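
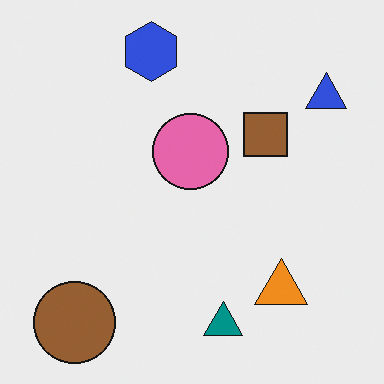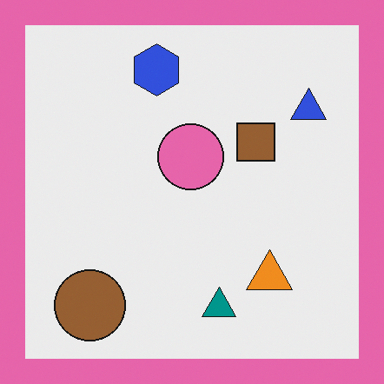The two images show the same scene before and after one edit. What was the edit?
The transformation is: framed with a pink border.

A solid pink frame runs around the edge of the second image, with the content slightly shrunk inside it.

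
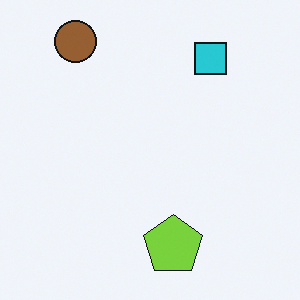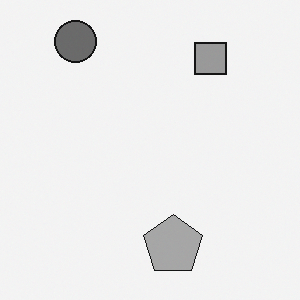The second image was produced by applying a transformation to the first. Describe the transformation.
It was converted to grayscale.

All color is removed — every shape is now a shade of grey.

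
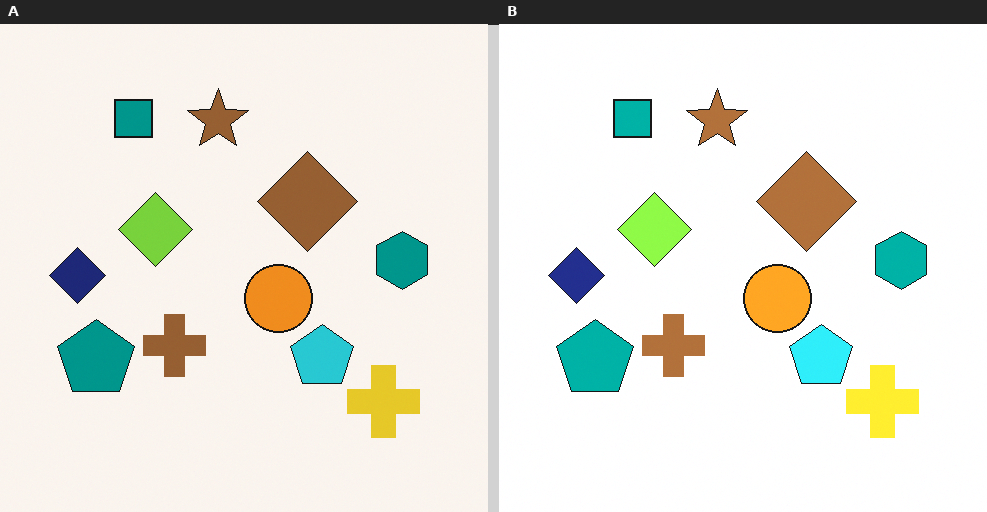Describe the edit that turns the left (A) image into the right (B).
Slightly brightened.

Every pixel — background and shapes alike — is uniformly brightened.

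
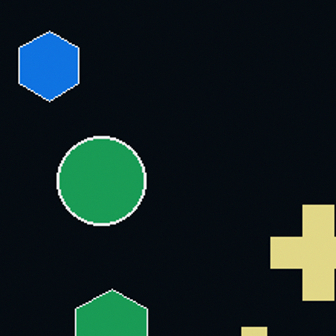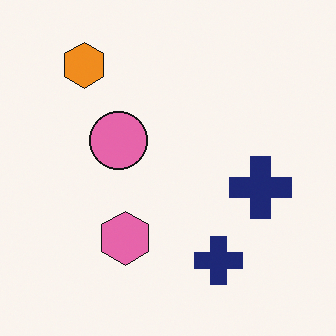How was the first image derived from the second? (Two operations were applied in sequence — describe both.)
This is the original image color-inverted (negative), then cropped slightly and scaled back up.

The light background has become dark and every shape's color is its complement — a photographic negative. The visible shapes are larger and the field of view is narrower; shapes near the original edges may be partly or wholly outside the frame — a crop-and-rescale.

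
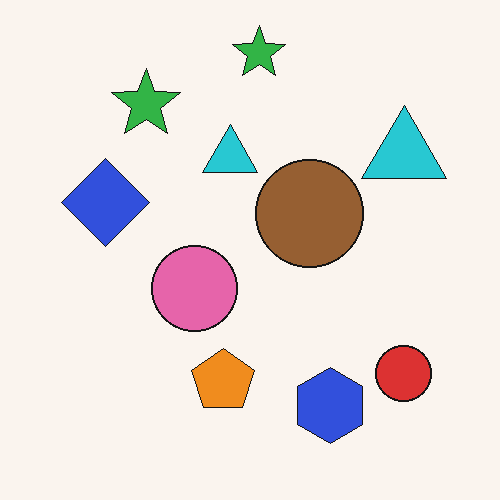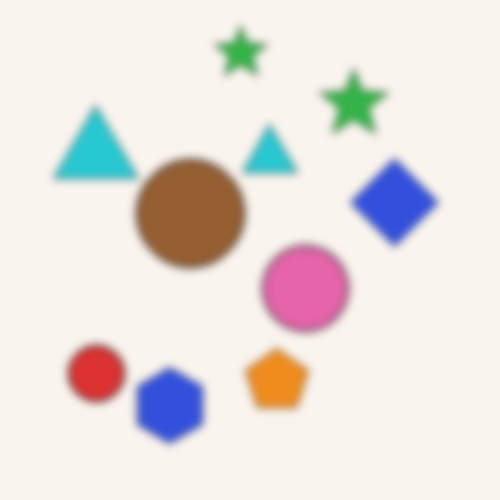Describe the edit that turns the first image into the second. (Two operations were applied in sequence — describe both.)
The second image is the first noticeably gaussian-blurred, then flipped horizontally (left ↔ right).

Shape edges and outlines are uniformly softened across the whole image. The red circle is in the bottom-right of the first image and the bottom-left of the second — shapes on opposite sides of the vertical midline have swapped in a mirror flip.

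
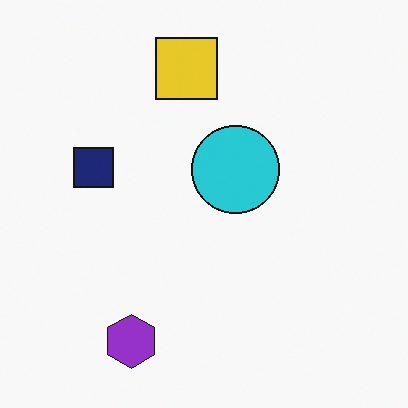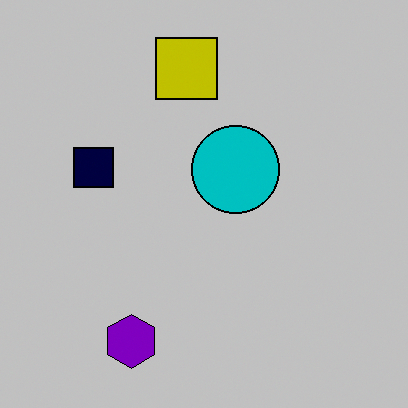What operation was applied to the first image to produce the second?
The second image is the first aggressively posterized.

Each flat color has snapped to a coarser quantized level — most visibly, the near-white background has dropped to a flat grey.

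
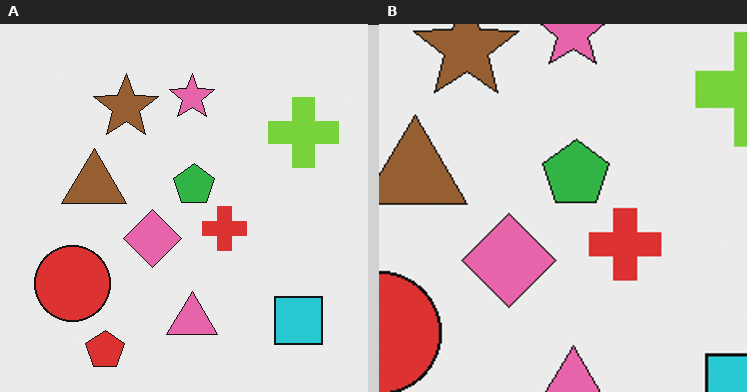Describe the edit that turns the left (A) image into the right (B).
It was cropped slightly and scaled back up.

The visible shapes are larger and the field of view is narrower; shapes near the original edges may be partly or wholly outside the frame — a crop-and-rescale.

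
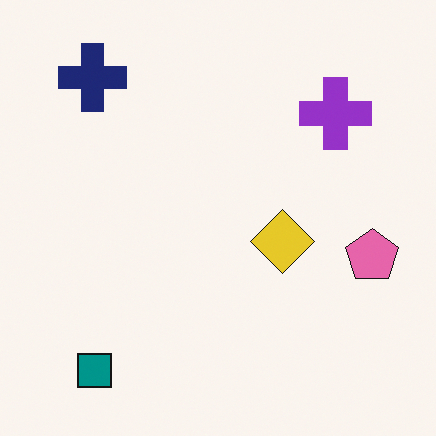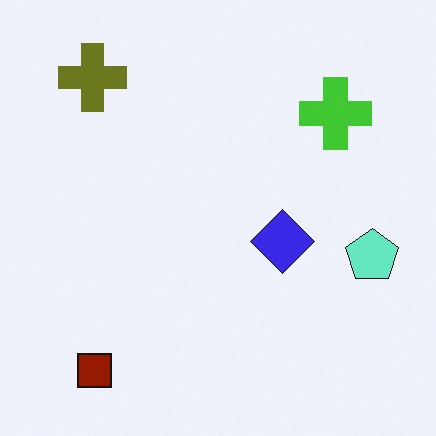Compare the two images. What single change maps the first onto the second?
The image was hue-shifted through roughly half the color wheel.

Every shape's color has rotated by the same amount around the hue wheel — a uniform hue shift.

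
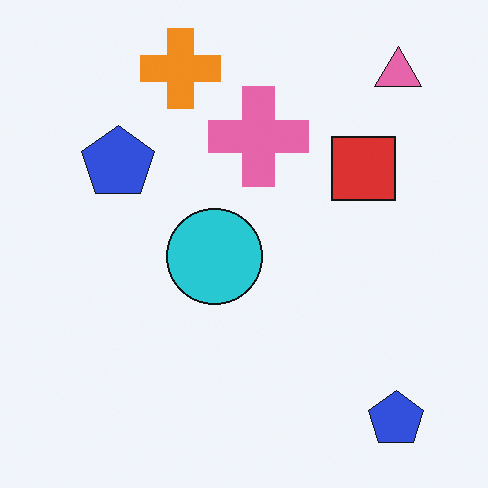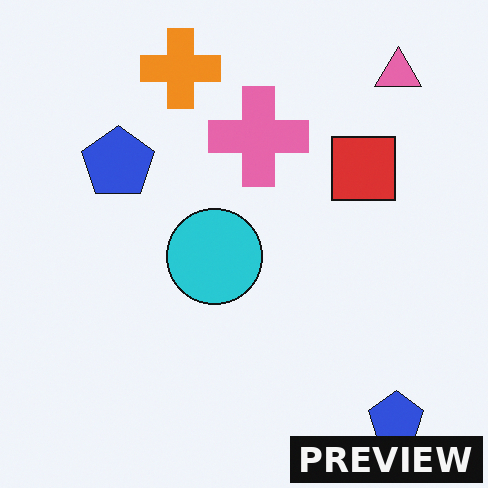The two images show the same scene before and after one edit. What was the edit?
Watermarked with the text "PREVIEW" in the lower-right corner.

A dark label reading "PREVIEW" appears in the lower-right corner.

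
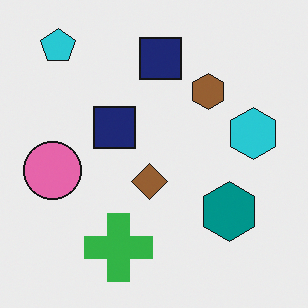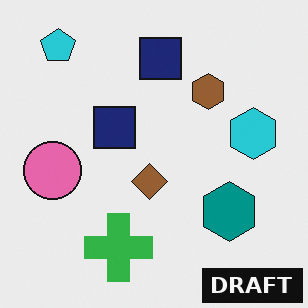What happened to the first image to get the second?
This is the original image watermarked with the text "DRAFT" in the lower-right corner.

A dark label reading "DRAFT" appears in the lower-right corner.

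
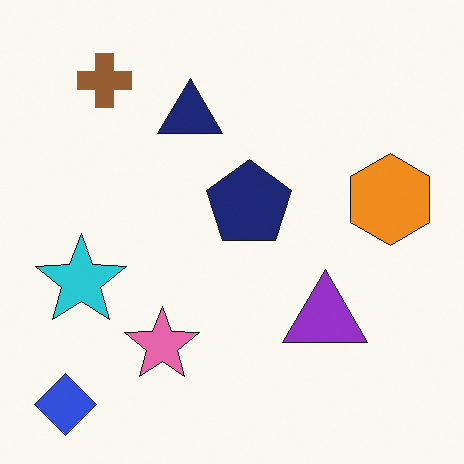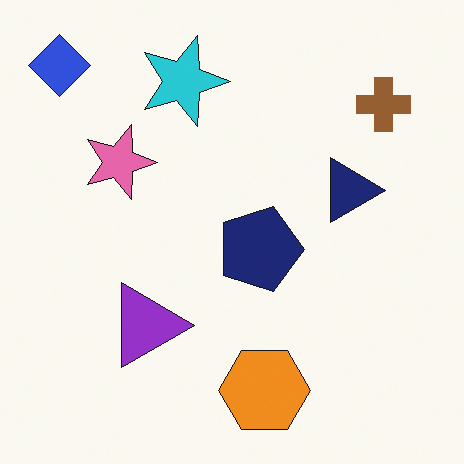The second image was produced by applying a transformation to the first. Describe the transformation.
This is the original image rotated 90° clockwise.

The blue diamond sits in the bottom-left of the first image and the top-left of the second — consistent with a whole-image 90° clockwise rotation.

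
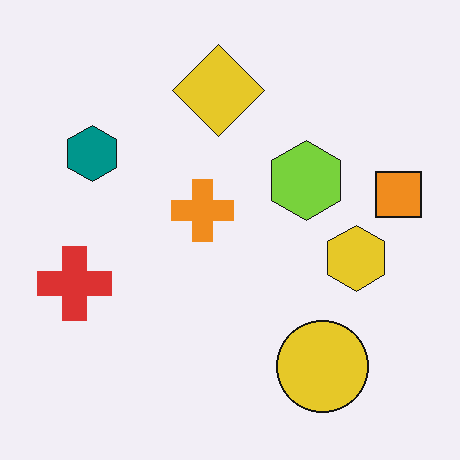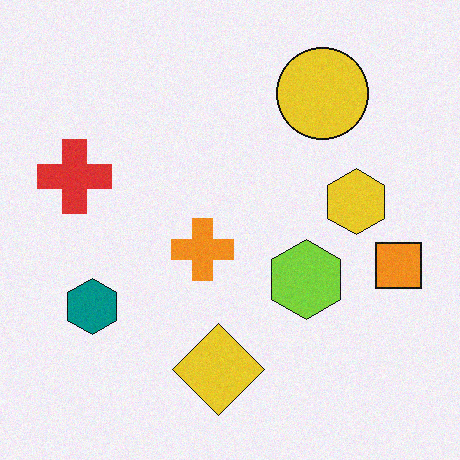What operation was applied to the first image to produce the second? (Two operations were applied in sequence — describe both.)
The second image is the first flipped vertically (top ↔ bottom), then degraded with light additive noise.

The yellow diamond is in the top of the first image and the bottom of the second — shapes on opposite sides of the horizontal midline have swapped in a mirror flip. Random speckle covers the whole image, including the flat background.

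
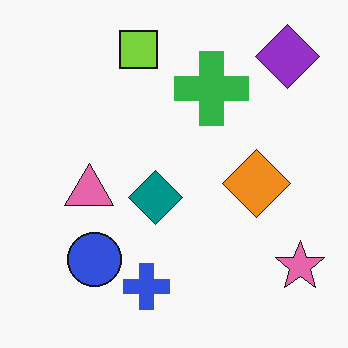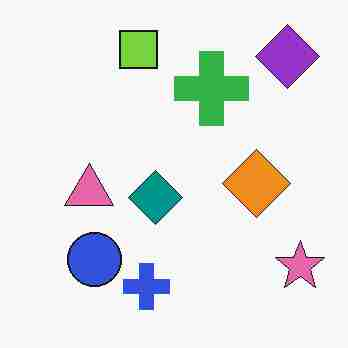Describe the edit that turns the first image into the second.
This is the original image degraded with heavy JPEG compression.

Blocky 8×8 compression artifacts appear around shape edges and the flat background shows ringing — characteristic JPEG degradation.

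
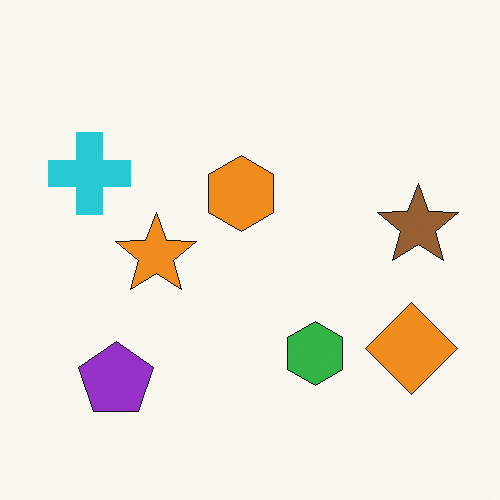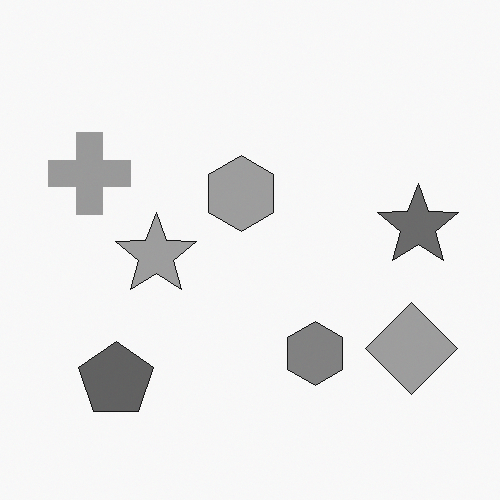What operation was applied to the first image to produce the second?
It was converted to grayscale.

All color is removed — every shape is now a shade of grey.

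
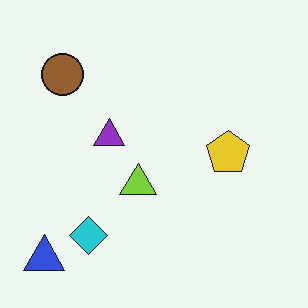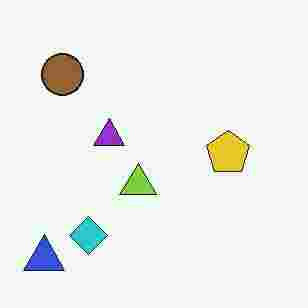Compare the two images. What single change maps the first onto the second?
Degraded with heavy JPEG compression.

Blocky 8×8 compression artifacts appear around shape edges and the flat background shows ringing — characteristic JPEG degradation.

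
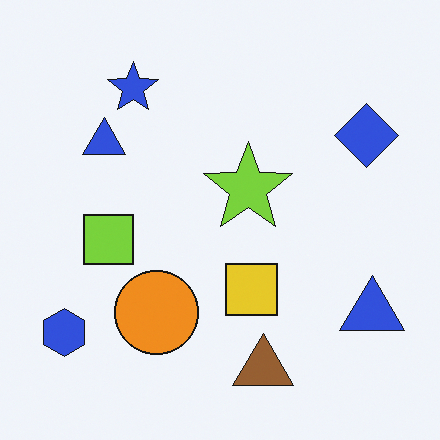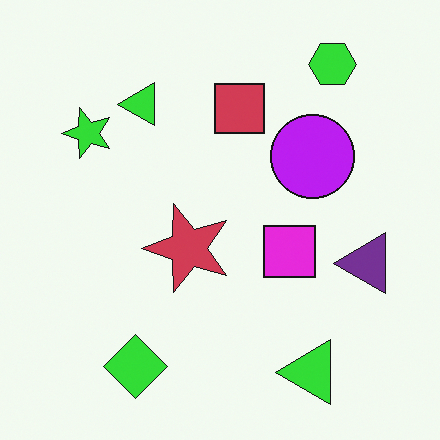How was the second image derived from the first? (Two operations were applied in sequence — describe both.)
Hue-shifted by a large amount, then transposed (reflected across the top-left ↔ bottom-right diagonal).

Every shape's color has rotated by the same amount around the hue wheel — a uniform hue shift. Shapes have swapped their row and column positions — what was in the top-right is now in the bottom-left — a diagonal reflection.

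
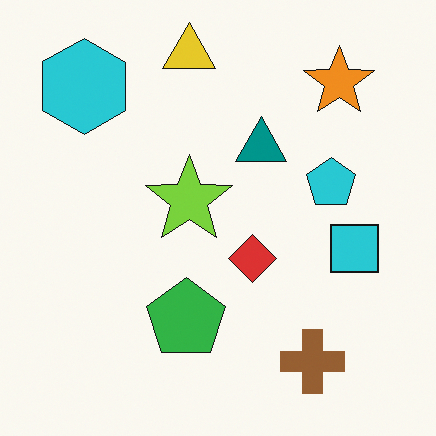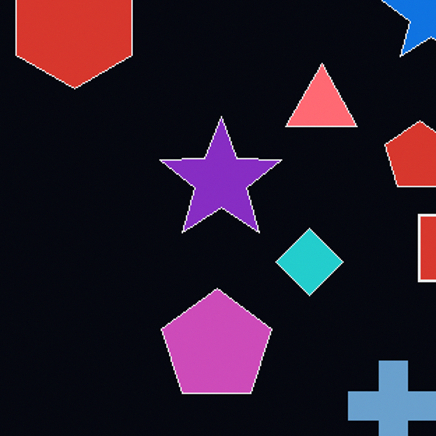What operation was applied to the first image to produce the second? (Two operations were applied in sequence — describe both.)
It was color-inverted (negative), then cropped to a modestly smaller region and rescaled.

The light background has become dark and every shape's color is its complement — a photographic negative. The visible shapes are larger and the field of view is narrower; shapes near the original edges may be partly or wholly outside the frame — a crop-and-rescale.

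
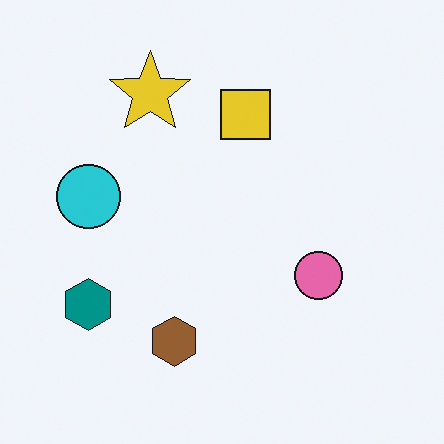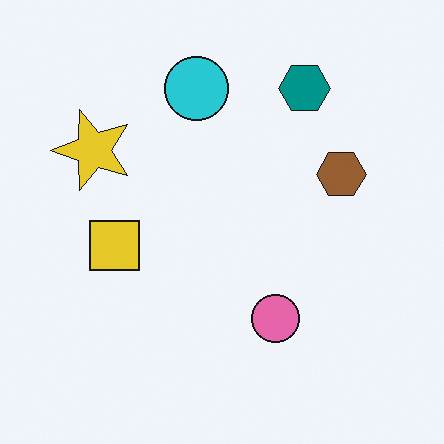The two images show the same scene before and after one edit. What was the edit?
The transformation is: transposed (reflected across the top-left ↔ bottom-right diagonal).

Shapes have swapped their row and column positions — what was in the top-right is now in the bottom-left — a diagonal reflection.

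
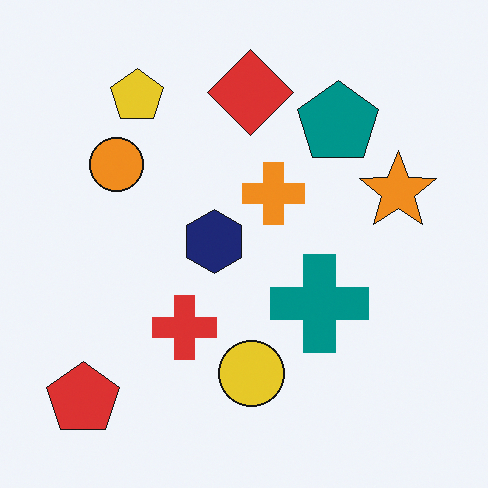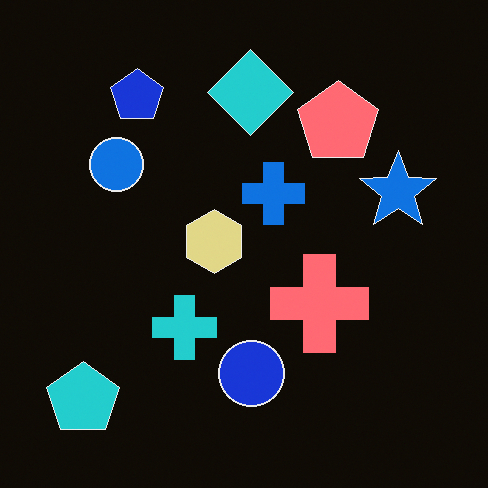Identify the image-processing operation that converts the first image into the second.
It was color-inverted (negative).

The light background has become dark and every shape's color is its complement — a photographic negative.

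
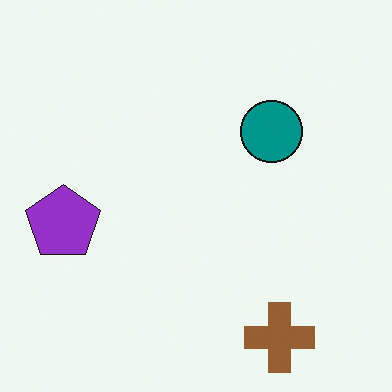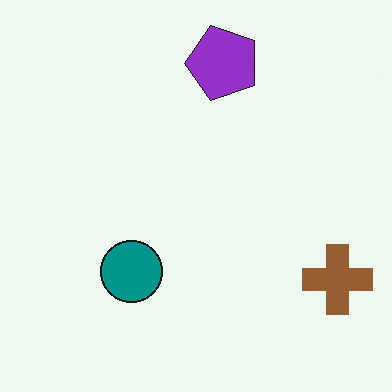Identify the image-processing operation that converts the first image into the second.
The image was transposed (reflected across the top-left ↔ bottom-right diagonal).

Shapes have swapped their row and column positions — what was in the top-right is now in the bottom-left — a diagonal reflection.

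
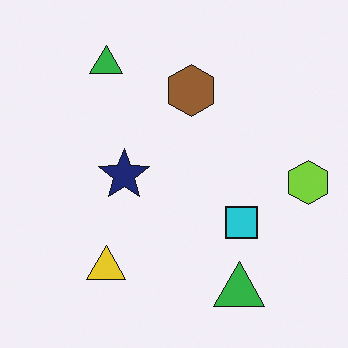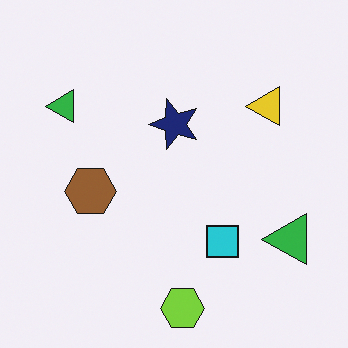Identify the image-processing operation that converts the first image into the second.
It was transposed (reflected across the top-left ↔ bottom-right diagonal).

Shapes have swapped their row and column positions — what was in the top-right is now in the bottom-left — a diagonal reflection.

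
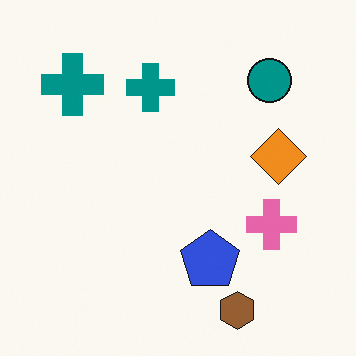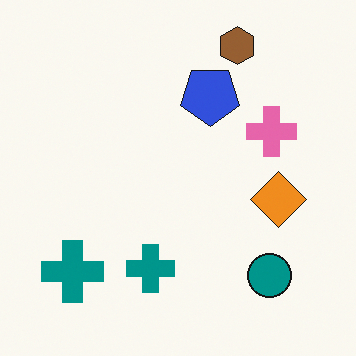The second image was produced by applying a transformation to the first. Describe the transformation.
The image was flipped vertically (top ↔ bottom).

The brown hexagon is in the bottom of the first image and the top of the second — shapes on opposite sides of the horizontal midline have swapped in a mirror flip.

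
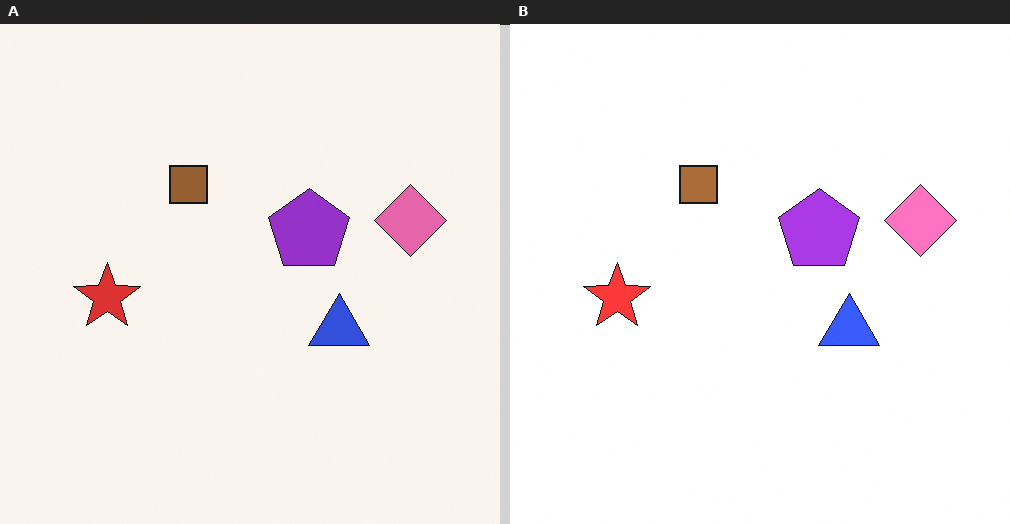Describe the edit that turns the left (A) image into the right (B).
This is the original image brightened a little.

Every pixel — background and shapes alike — is uniformly brightened.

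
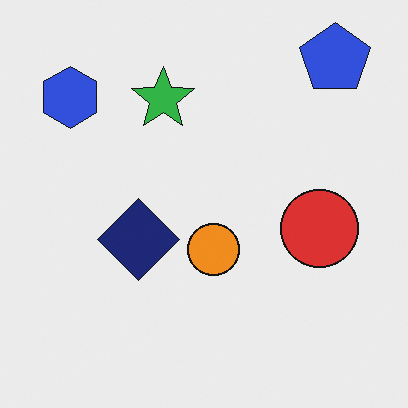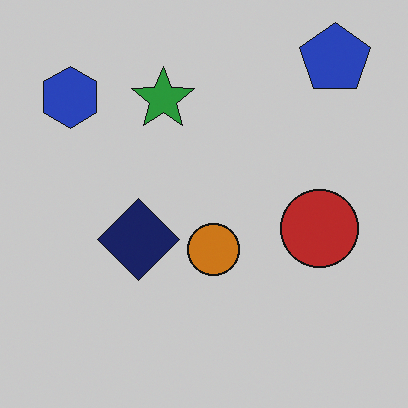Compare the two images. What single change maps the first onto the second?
The second image is the first darkened a little.

Every pixel — background and shapes alike — is uniformly darkened.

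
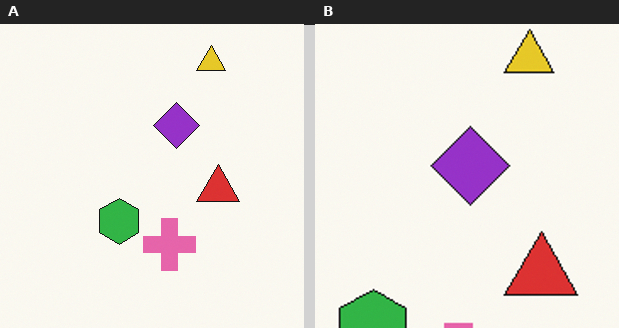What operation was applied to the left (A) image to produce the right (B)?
It was cropped to a noticeably smaller region and rescaled.

The visible shapes are larger and the field of view is narrower; shapes near the original edges may be partly or wholly outside the frame — a crop-and-rescale.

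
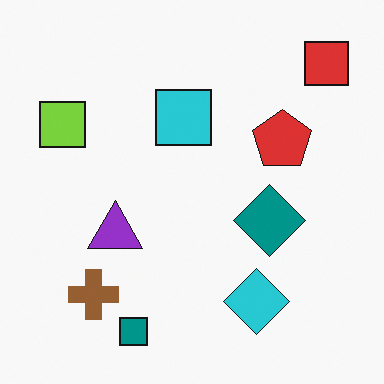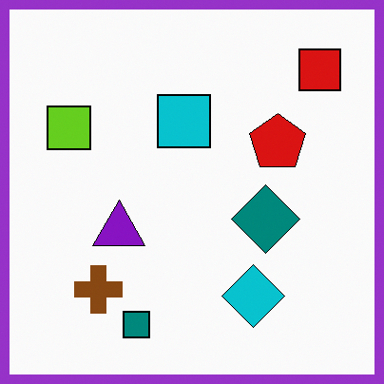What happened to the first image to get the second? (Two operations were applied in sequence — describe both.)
The image was given slightly increased contrast, then framed with a purple border.

Tones are pushed away from mid-grey across the whole image — a global contrast change. A solid purple frame runs around the edge of the second image, with the content slightly shrunk inside it.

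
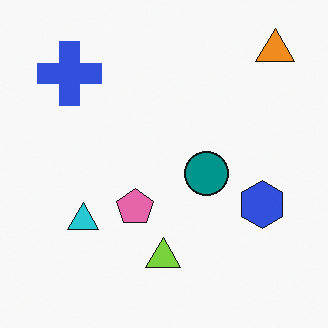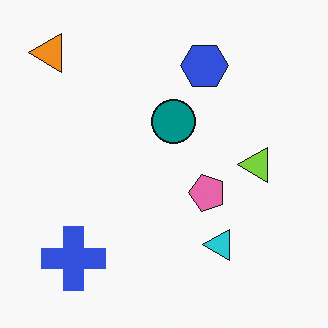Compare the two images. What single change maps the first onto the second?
Rotated 90° counter-clockwise.

The orange triangle sits in the top-right of the first image and the top-left of the second — consistent with a whole-image 90° counter-clockwise rotation.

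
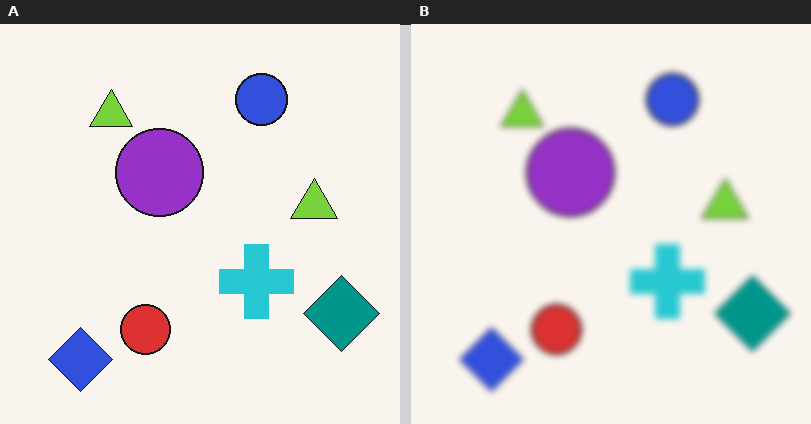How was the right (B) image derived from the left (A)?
The image was noticeably gaussian-blurred.

Shape edges and outlines are uniformly softened across the whole image.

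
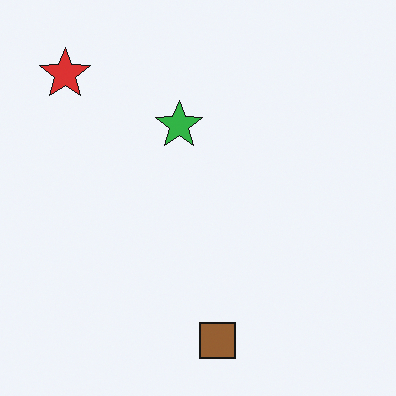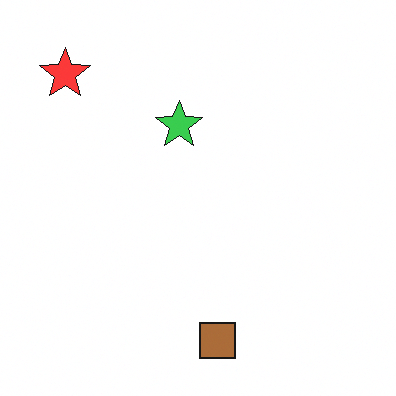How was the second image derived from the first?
This is the original image brightened a little.

Every pixel — background and shapes alike — is uniformly brightened.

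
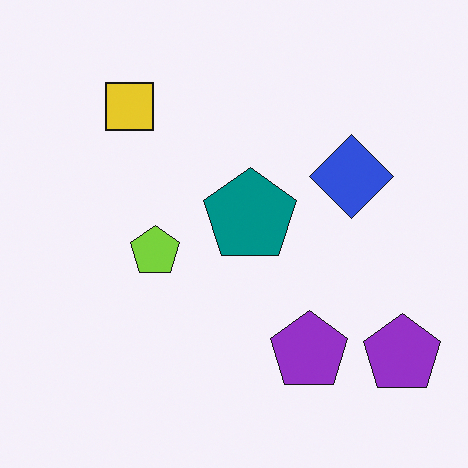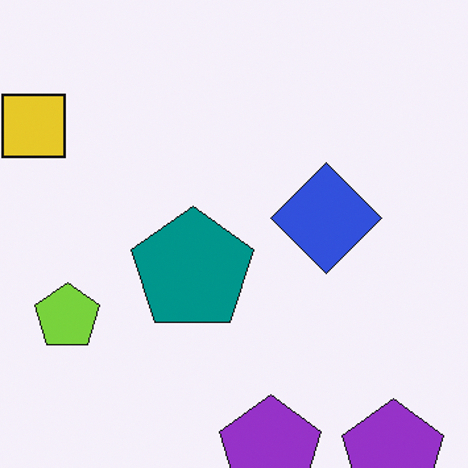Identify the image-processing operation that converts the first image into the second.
Cropped slightly and scaled back up.

The visible shapes are larger and the field of view is narrower; shapes near the original edges may be partly or wholly outside the frame — a crop-and-rescale.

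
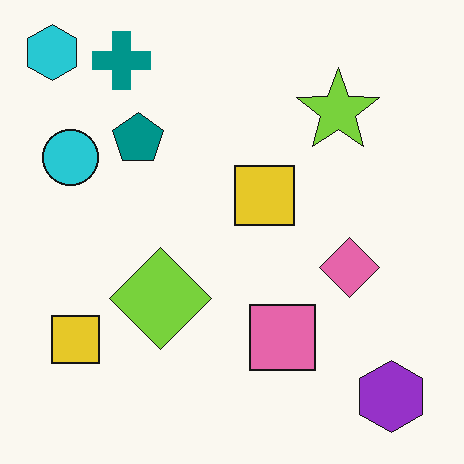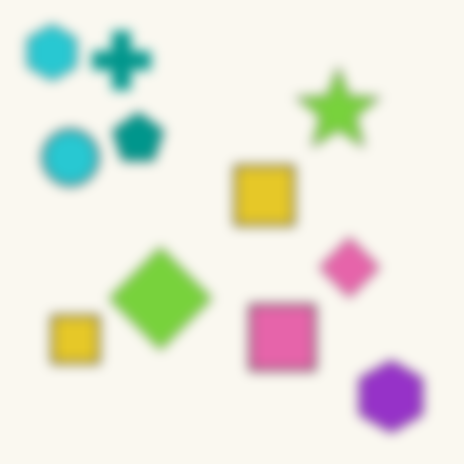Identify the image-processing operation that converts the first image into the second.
It was strongly gaussian-blurred.

Shape edges and outlines are uniformly softened across the whole image.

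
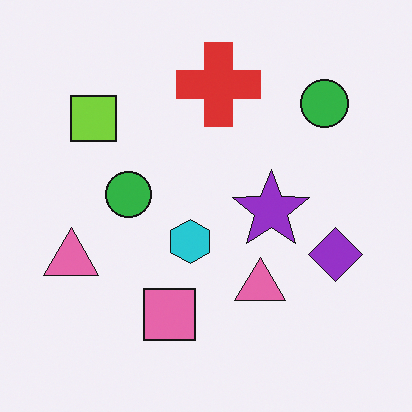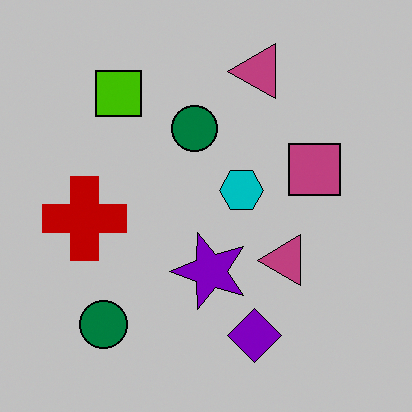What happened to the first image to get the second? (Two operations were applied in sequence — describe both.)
The second image is the first aggressively posterized, then transposed (reflected across the top-left ↔ bottom-right diagonal).

Each flat color has snapped to a coarser quantized level — most visibly, the near-white background has dropped to a flat grey. Shapes have swapped their row and column positions — what was in the top-right is now in the bottom-left — a diagonal reflection.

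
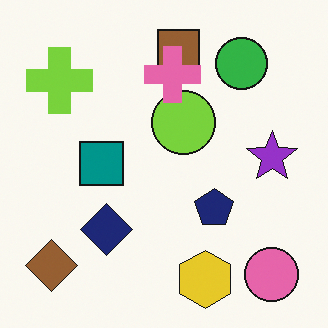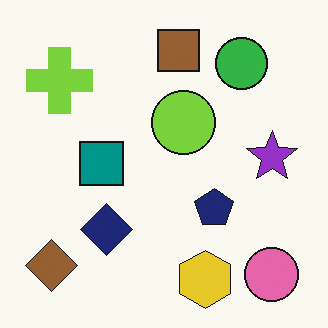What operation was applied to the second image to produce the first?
Overlaid with an additional pink cross.

A pink cross appears in the first image that is absent from the second.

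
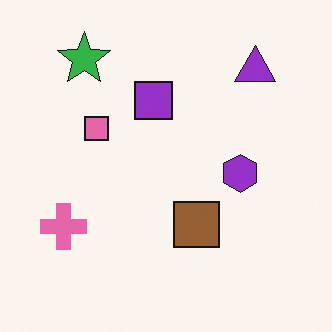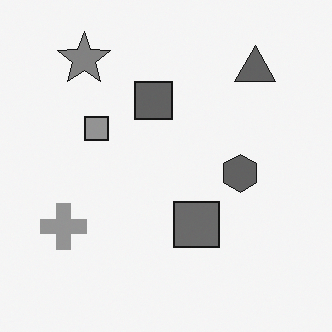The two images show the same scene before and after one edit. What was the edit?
This is the original image converted to grayscale.

All color is removed — every shape is now a shade of grey.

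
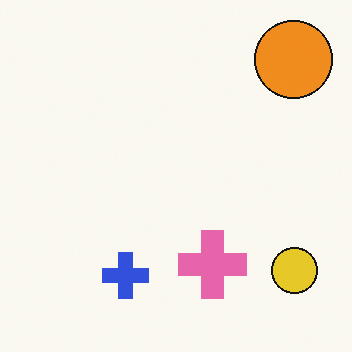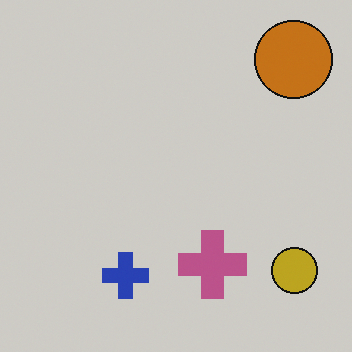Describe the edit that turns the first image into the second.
Slightly darkened.

Every pixel — background and shapes alike — is uniformly darkened.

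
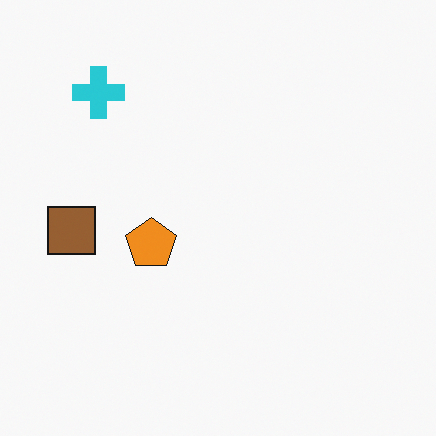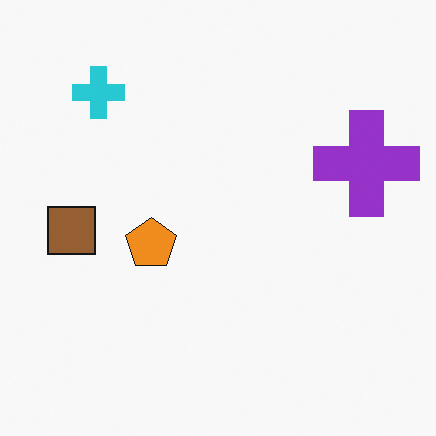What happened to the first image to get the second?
It was overlaid with an additional purple cross.

A purple cross appears in the second image that is absent from the first.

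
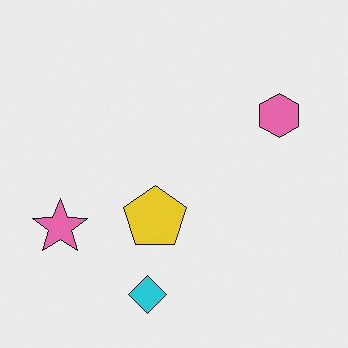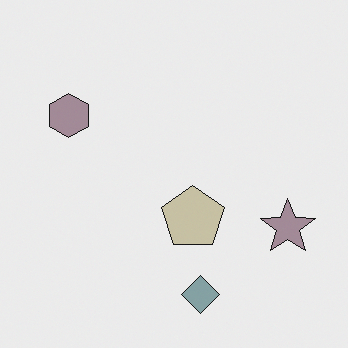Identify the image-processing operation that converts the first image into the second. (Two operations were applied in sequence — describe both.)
The image was flipped horizontally (left ↔ right), then heavily desaturated.

The pink star is in the left of the first image and the right of the second — shapes on opposite sides of the vertical midline have swapped in a mirror flip. All colors are more muted and greyish — a global saturation change.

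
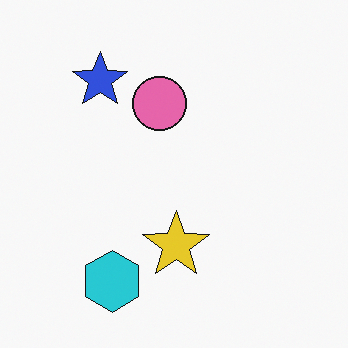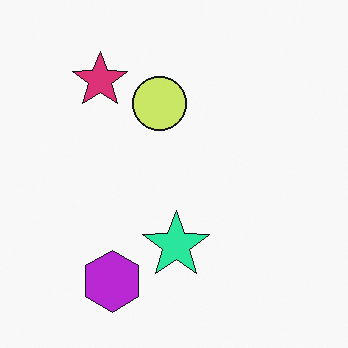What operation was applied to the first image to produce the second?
Hue-shifted noticeably.

Every shape's color has rotated by the same amount around the hue wheel — a uniform hue shift.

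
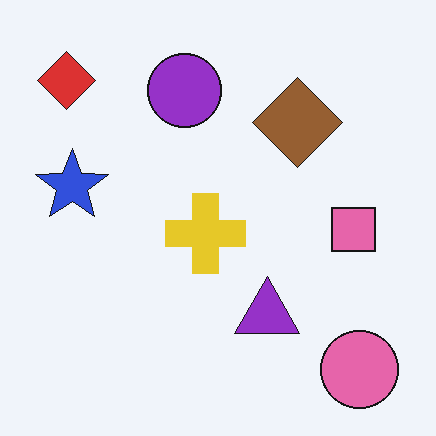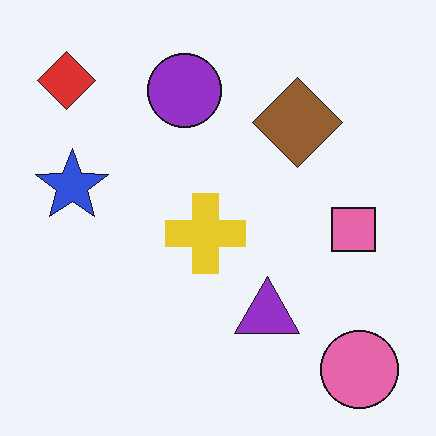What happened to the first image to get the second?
This is the original image JPEG-compressed with visible artifacts.

Blocky 8×8 compression artifacts appear around shape edges and the flat background shows ringing — characteristic JPEG degradation.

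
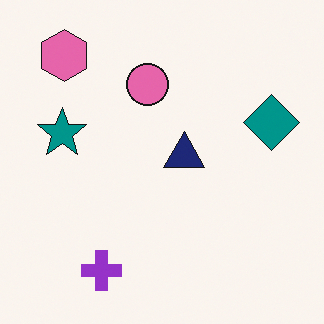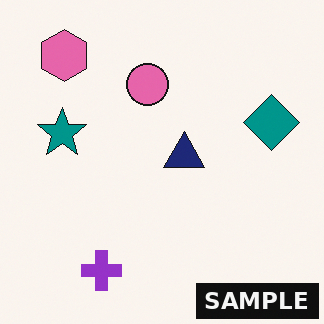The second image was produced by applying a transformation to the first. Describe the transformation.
The image was watermarked with the text "SAMPLE" in the lower-right corner.

A dark label reading "SAMPLE" appears in the lower-right corner.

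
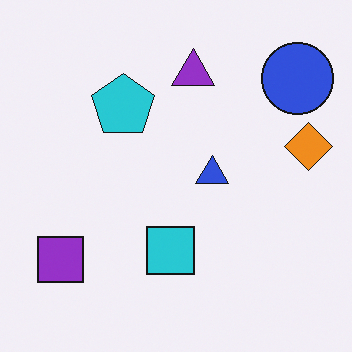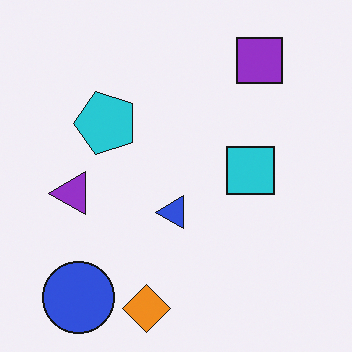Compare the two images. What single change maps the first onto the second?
The image was transposed (reflected across the top-left ↔ bottom-right diagonal).

Shapes have swapped their row and column positions — what was in the top-right is now in the bottom-left — a diagonal reflection.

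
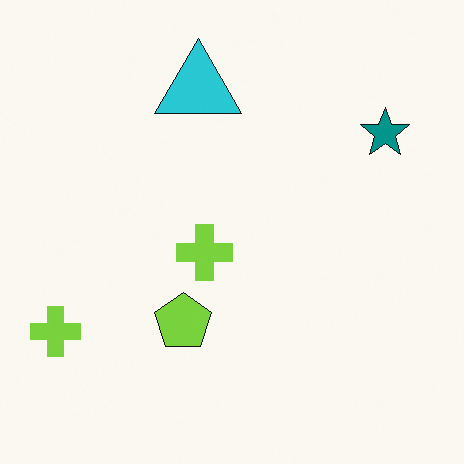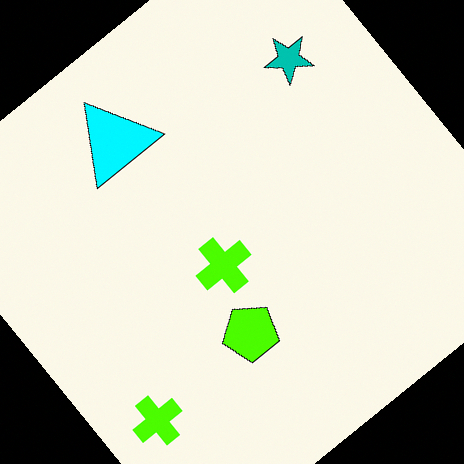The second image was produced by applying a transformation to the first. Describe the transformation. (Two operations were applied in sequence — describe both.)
The transformation is: made much more vivid (saturation change), then rotated counter-clockwise by a large amount — several tens of degrees.

All colors are more vivid — a global saturation change. Every shape is tilted by the same angle and the image corners show triangular fill wedges — a whole-image rotation by a non-right angle.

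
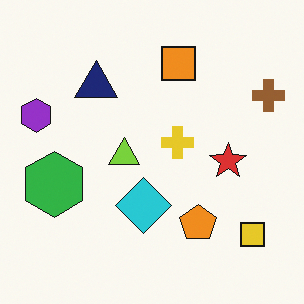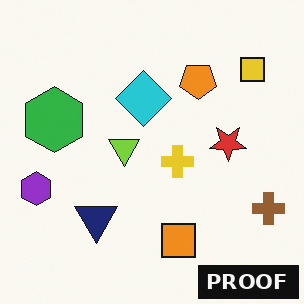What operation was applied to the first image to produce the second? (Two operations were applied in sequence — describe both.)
Flipped vertically (top ↔ bottom), then watermarked with the text "PROOF" in the lower-right corner.

The orange square is in the top of the first image and the bottom of the second — shapes on opposite sides of the horizontal midline have swapped in a mirror flip. A dark label reading "PROOF" appears in the lower-right corner.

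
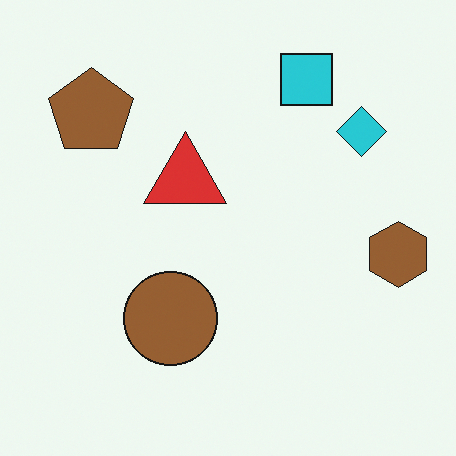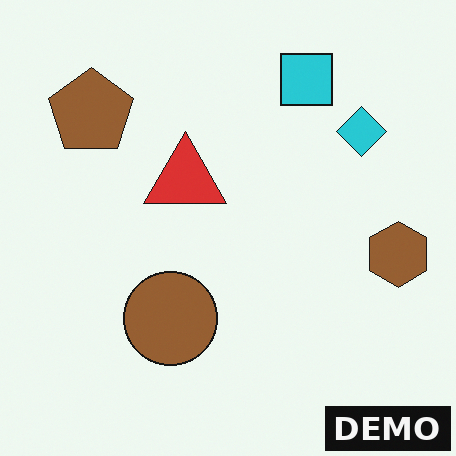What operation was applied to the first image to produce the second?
It was watermarked with the text "DEMO" in the lower-right corner.

A dark label reading "DEMO" appears in the lower-right corner.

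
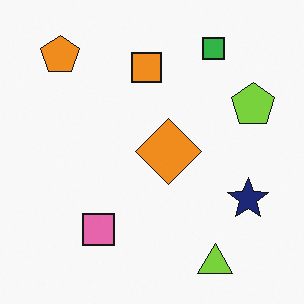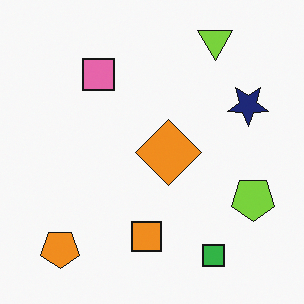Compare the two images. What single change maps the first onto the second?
The image was flipped vertically (top ↔ bottom).

The lime triangle is in the bottom-right of the first image and the top-right of the second — shapes on opposite sides of the horizontal midline have swapped in a mirror flip.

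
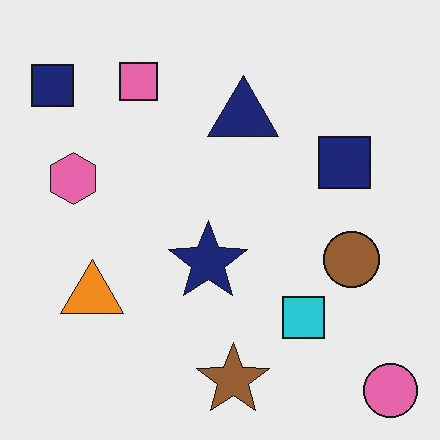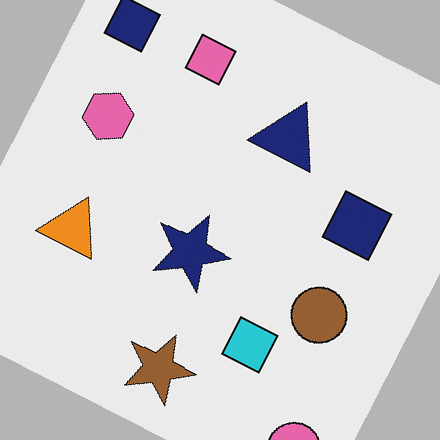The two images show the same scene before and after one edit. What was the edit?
It was rotated clockwise by a moderate amount.

Every shape is tilted by the same angle and the image corners show triangular fill wedges — a whole-image rotation by a non-right angle.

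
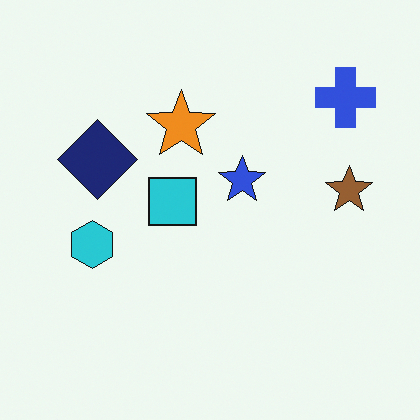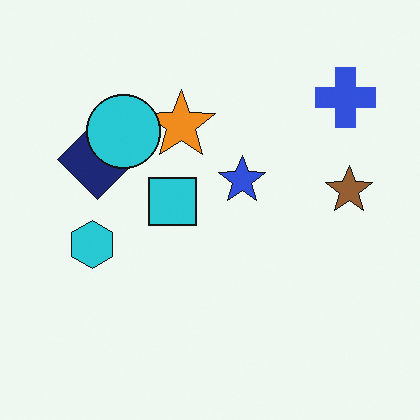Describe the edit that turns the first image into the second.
The second image is the first overlaid with an additional cyan circle.

A cyan circle appears in the second image that is absent from the first.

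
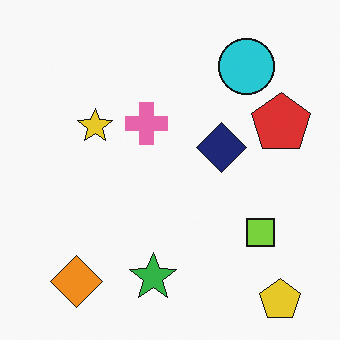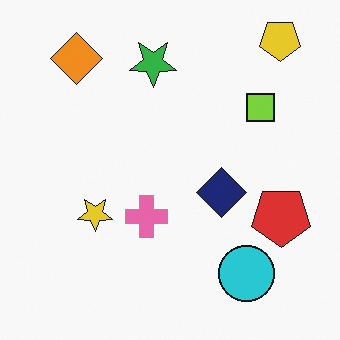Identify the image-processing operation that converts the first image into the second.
The second image is the first flipped vertically (top ↔ bottom).

The yellow pentagon is in the bottom-right of the first image and the top-right of the second — shapes on opposite sides of the horizontal midline have swapped in a mirror flip.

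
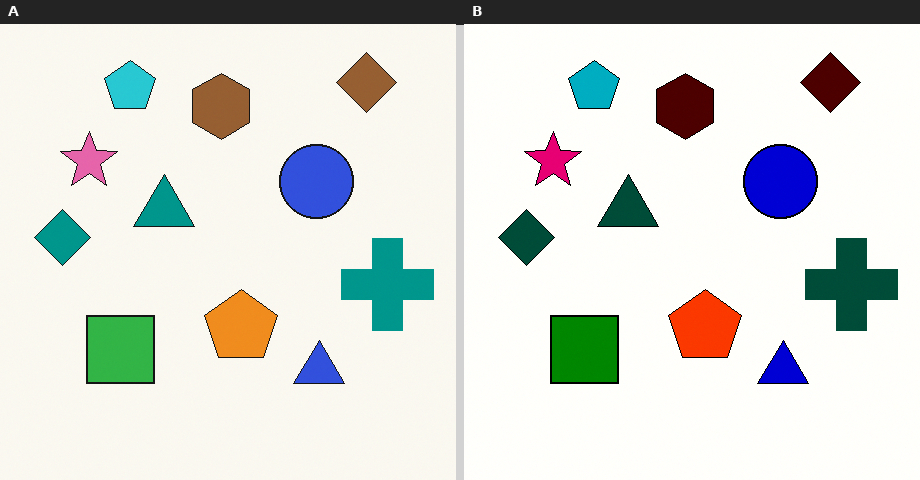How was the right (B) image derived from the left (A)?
The image was given much higher contrast.

Tones are pushed away from mid-grey across the whole image — a global contrast change.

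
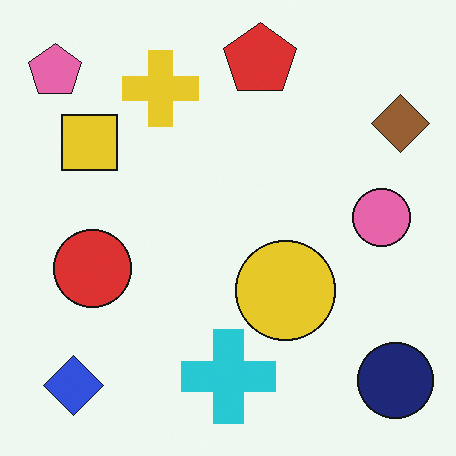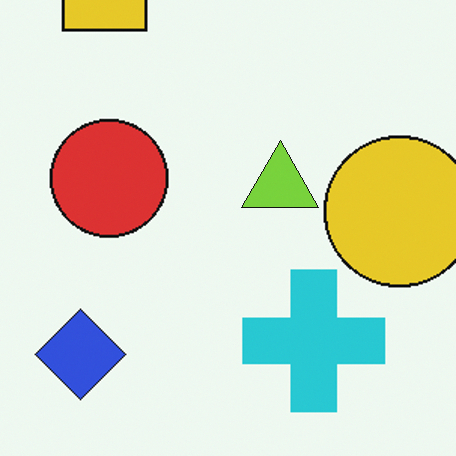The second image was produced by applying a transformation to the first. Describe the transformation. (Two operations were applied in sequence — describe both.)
The second image is the first cropped to a modestly smaller region and rescaled, then overlaid with an additional lime triangle.

The visible shapes are larger and the field of view is narrower; shapes near the original edges may be partly or wholly outside the frame — a crop-and-rescale. A lime triangle appears in the second image that is absent from the first.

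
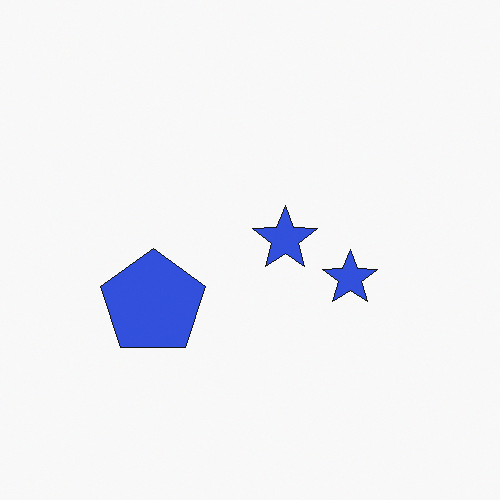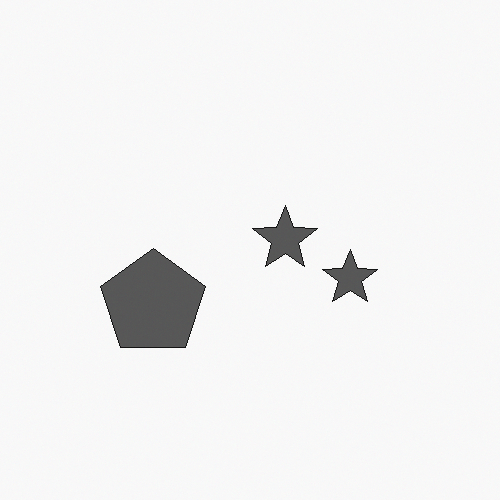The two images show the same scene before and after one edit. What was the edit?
The image was converted to grayscale.

All color is removed — every shape is now a shade of grey.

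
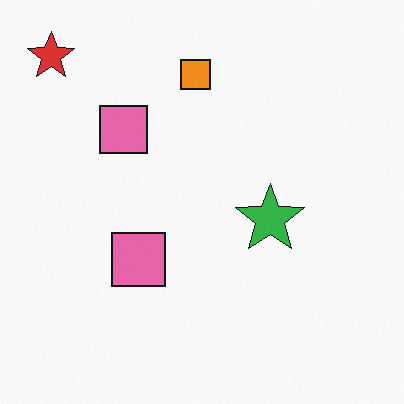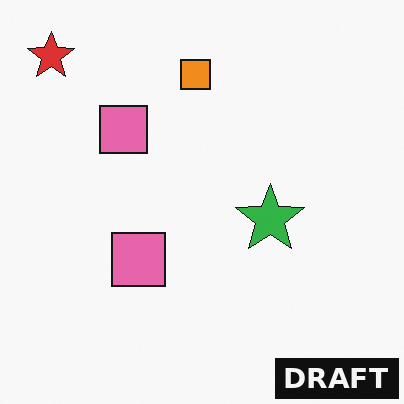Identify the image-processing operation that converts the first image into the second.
The second image is the first watermarked with the text "DRAFT" in the lower-right corner.

A dark label reading "DRAFT" appears in the lower-right corner.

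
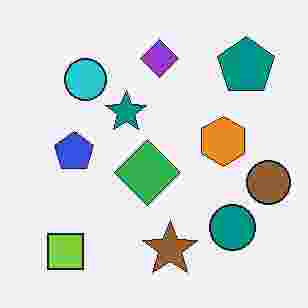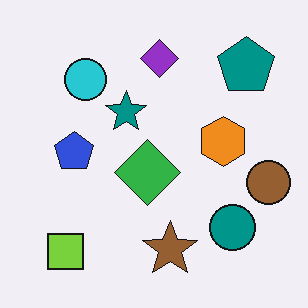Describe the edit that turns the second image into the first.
This is the original image degraded with heavy JPEG compression.

Blocky 8×8 compression artifacts appear around shape edges and the flat background shows ringing — characteristic JPEG degradation.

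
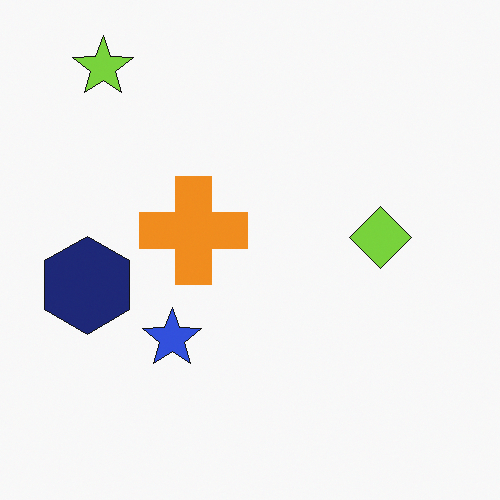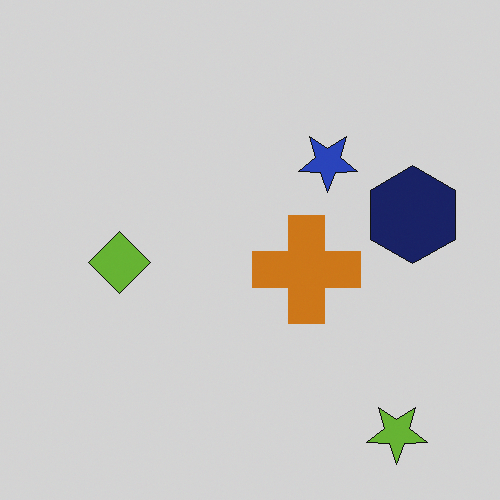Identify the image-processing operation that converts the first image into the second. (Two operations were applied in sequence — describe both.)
It was rotated 180°, then darkened a little.

The lime star sits in the top-left of the first image and the bottom-right of the second — consistent with a whole-image 180° rotation. Every pixel — background and shapes alike — is uniformly darkened.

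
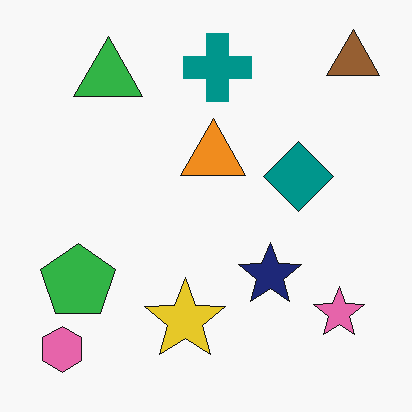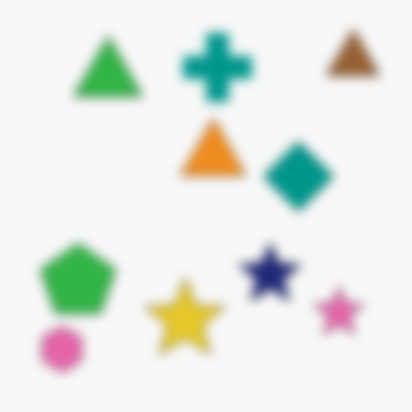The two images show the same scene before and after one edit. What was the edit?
The second image is the first heavily blurred.

Shape edges and outlines are uniformly softened across the whole image.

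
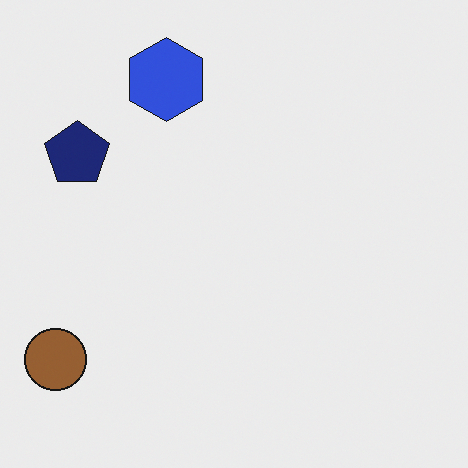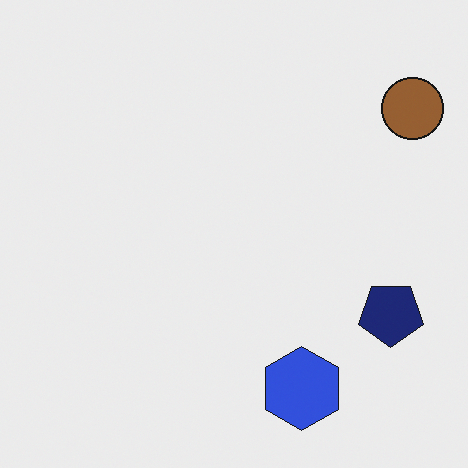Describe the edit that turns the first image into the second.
The image was rotated 180°.

The brown circle sits in the bottom-left of the first image and the top-right of the second — consistent with a whole-image 180° rotation.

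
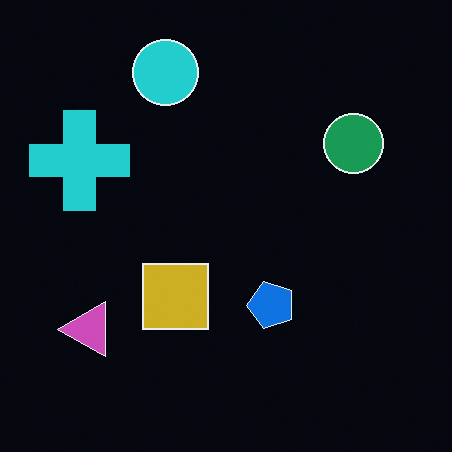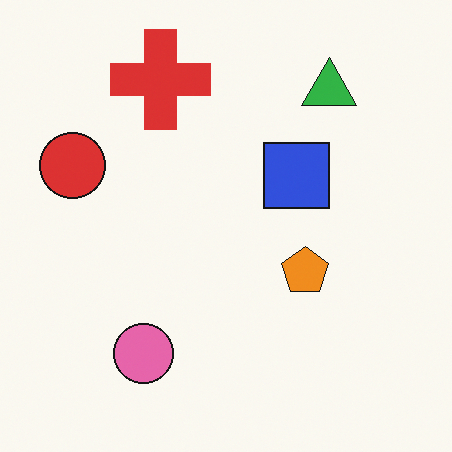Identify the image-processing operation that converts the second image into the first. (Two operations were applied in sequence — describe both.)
The first image is the second color-inverted (negative), then transposed (reflected across the top-left ↔ bottom-right diagonal).

The light background has become dark and every shape's color is its complement — a photographic negative. Shapes have swapped their row and column positions — what was in the top-right is now in the bottom-left — a diagonal reflection.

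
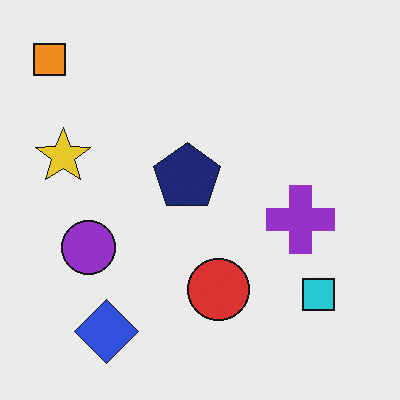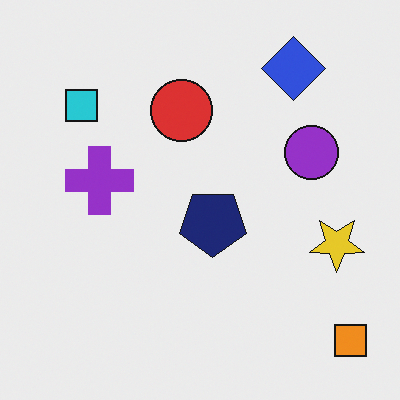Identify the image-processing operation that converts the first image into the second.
It was rotated 180°.

The orange square sits in the top-left of the first image and the bottom-right of the second — consistent with a whole-image 180° rotation.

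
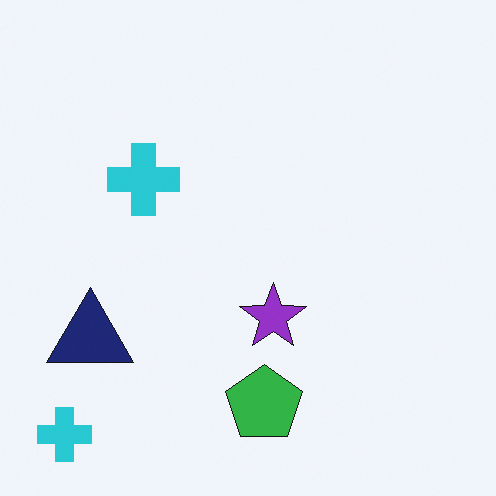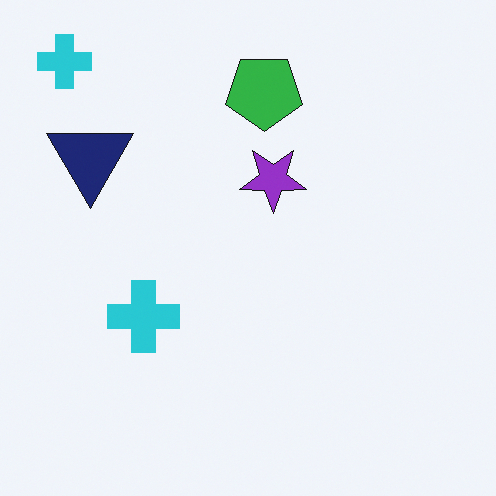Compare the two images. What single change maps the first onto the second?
The image was flipped vertically (top ↔ bottom).

The green pentagon is in the bottom of the first image and the top of the second — shapes on opposite sides of the horizontal midline have swapped in a mirror flip.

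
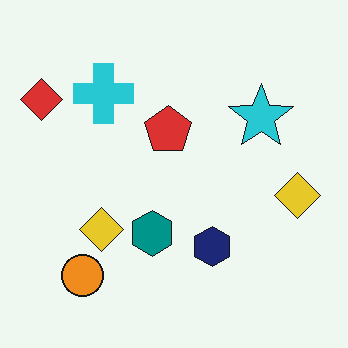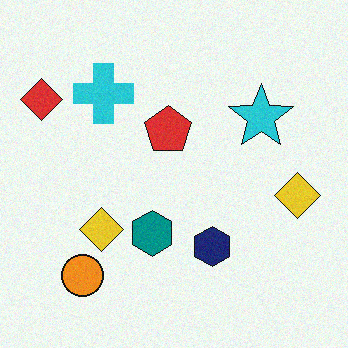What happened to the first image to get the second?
This is the original image degraded with light additive noise.

Random speckle covers the whole image, including the flat background.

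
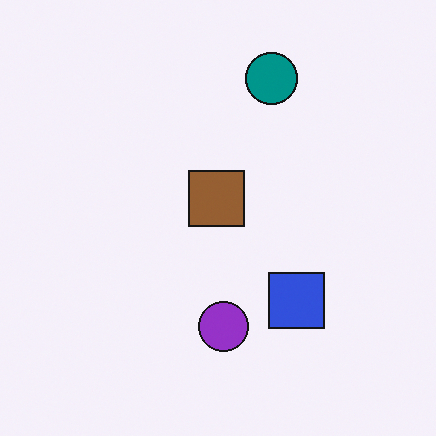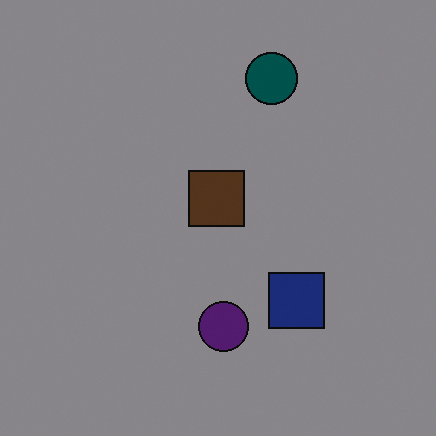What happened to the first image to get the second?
Noticeably darkened.

Every pixel — background and shapes alike — is uniformly darkened.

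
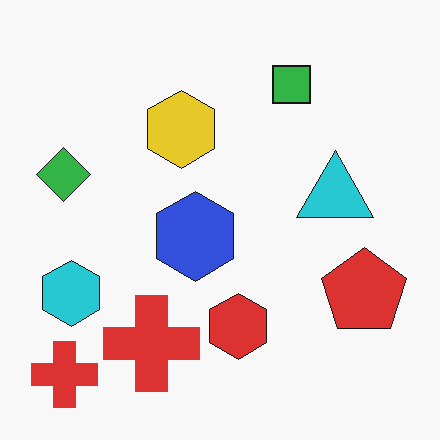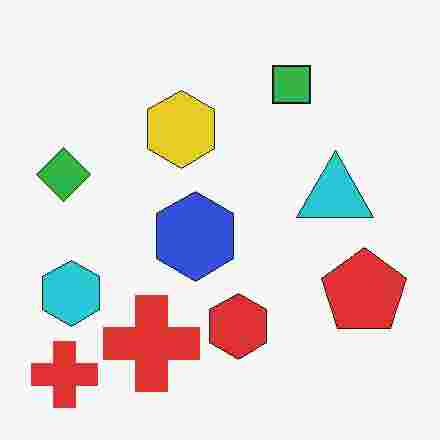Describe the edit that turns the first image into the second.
The second image is the first degraded with heavy JPEG compression.

Blocky 8×8 compression artifacts appear around shape edges and the flat background shows ringing — characteristic JPEG degradation.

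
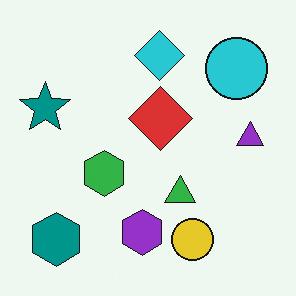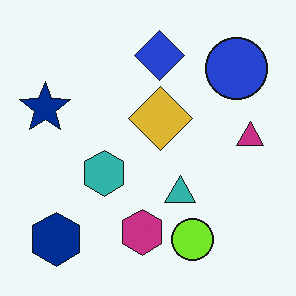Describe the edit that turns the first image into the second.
Hue-shifted by a small amount.

Every shape's color has rotated by the same amount around the hue wheel — a uniform hue shift.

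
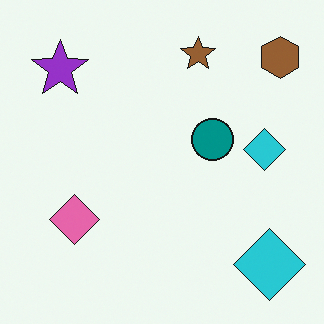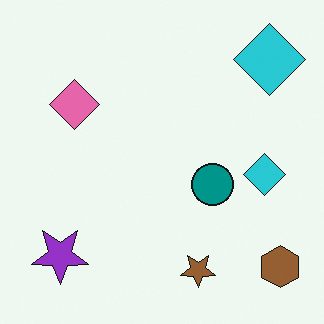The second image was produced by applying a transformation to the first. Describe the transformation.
Flipped vertically (top ↔ bottom).

The brown star is in the top of the first image and the bottom of the second — shapes on opposite sides of the horizontal midline have swapped in a mirror flip.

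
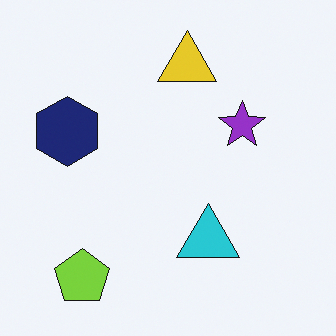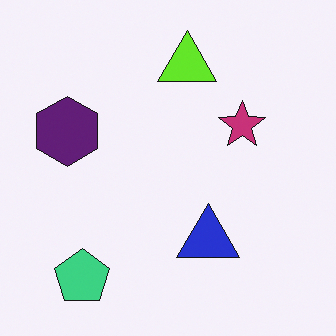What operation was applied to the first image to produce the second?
Hue-shifted slightly.

Every shape's color has rotated by the same amount around the hue wheel — a uniform hue shift.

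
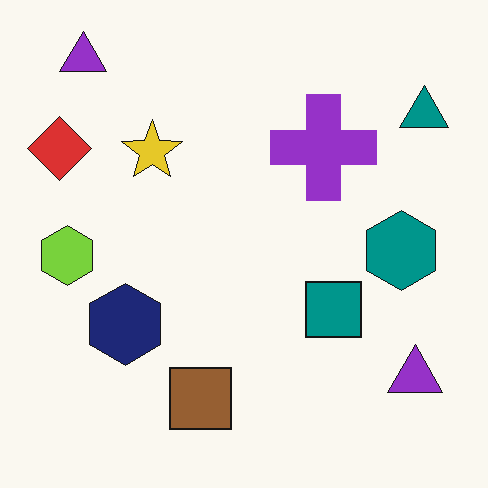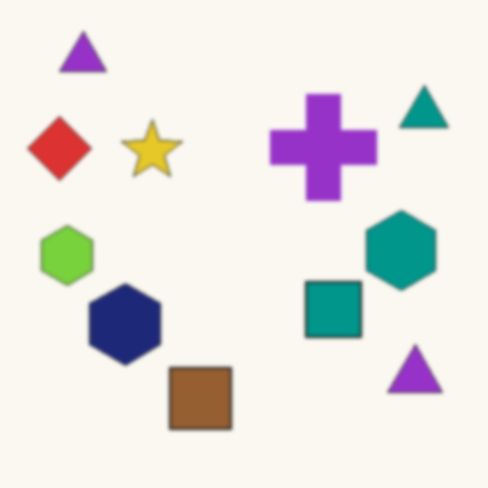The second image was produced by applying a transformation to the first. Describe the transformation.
Given a subtle gaussian blur.

Shape edges and outlines are uniformly softened across the whole image.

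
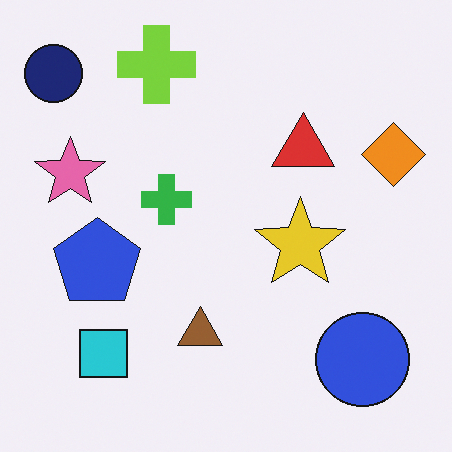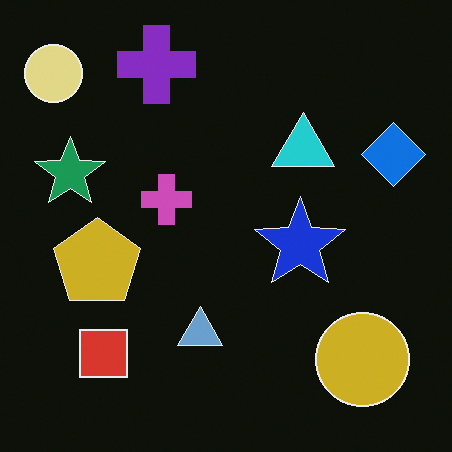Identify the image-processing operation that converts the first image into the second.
The transformation is: color-inverted (negative).

The light background has become dark and every shape's color is its complement — a photographic negative.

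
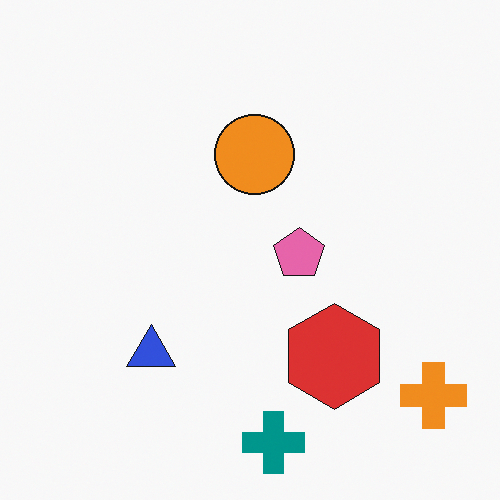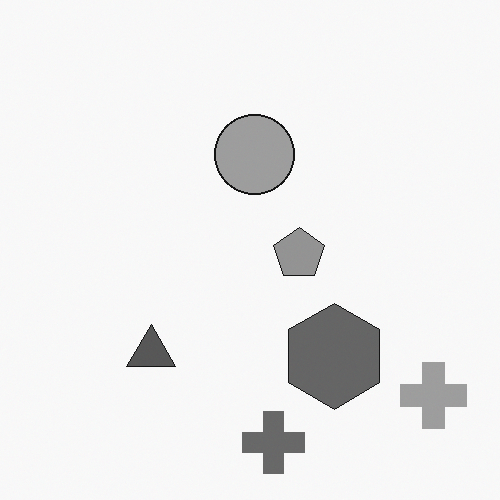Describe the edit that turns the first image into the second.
The image was converted to grayscale.

All color is removed — every shape is now a shade of grey.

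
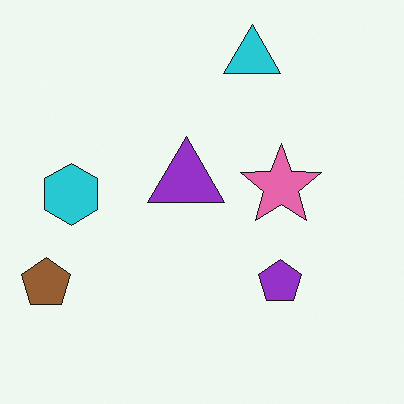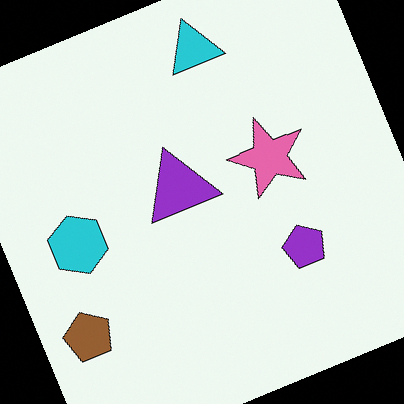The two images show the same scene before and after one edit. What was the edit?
It was rotated counter-clockwise by a moderate amount.

Every shape is tilted by the same angle and the image corners show triangular fill wedges — a whole-image rotation by a non-right angle.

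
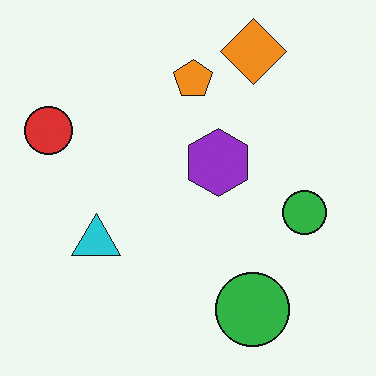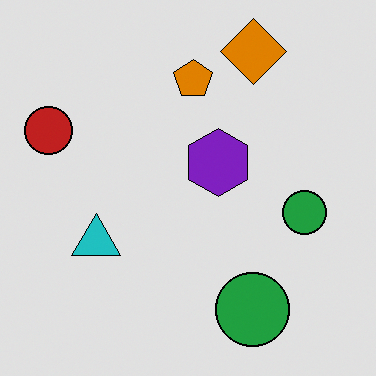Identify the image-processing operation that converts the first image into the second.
The image was moderately posterized.

Each flat color has snapped to a coarser quantized level — most visibly, the near-white background has dropped to a flat grey.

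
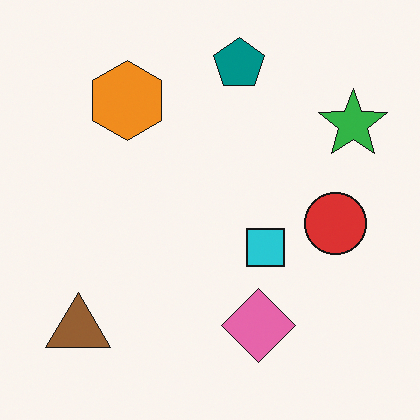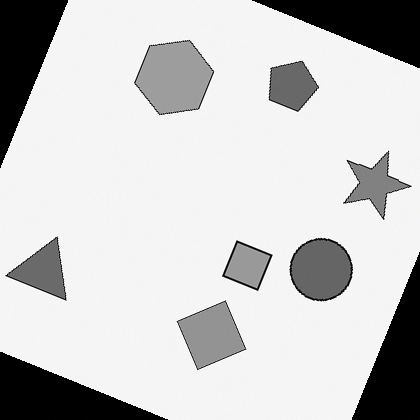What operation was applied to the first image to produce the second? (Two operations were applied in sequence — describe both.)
This is the original image rotated clockwise by a moderate amount, then converted to grayscale.

Every shape is tilted by the same angle and the image corners show triangular fill wedges — a whole-image rotation by a non-right angle. All color is removed — every shape is now a shade of grey.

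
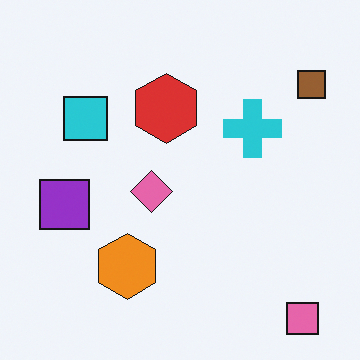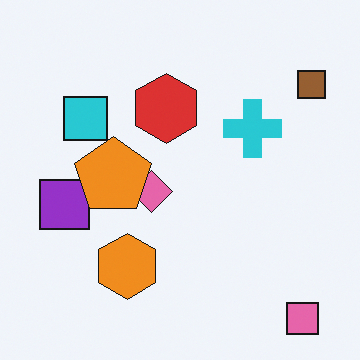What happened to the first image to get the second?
It was overlaid with an additional orange pentagon.

An orange pentagon appears in the second image that is absent from the first.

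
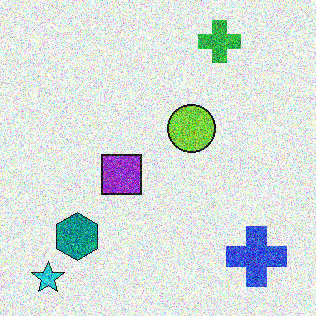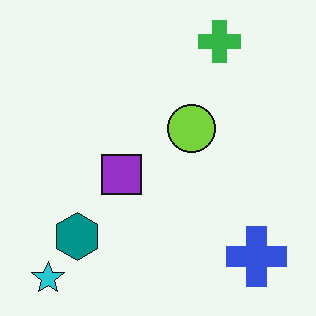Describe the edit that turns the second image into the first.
The image was degraded with heavy additive noise.

Random speckle covers the whole image, including the flat background.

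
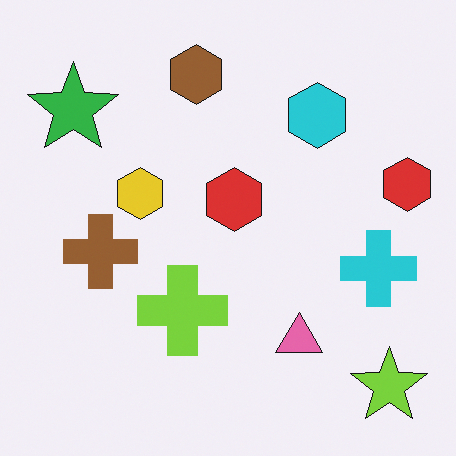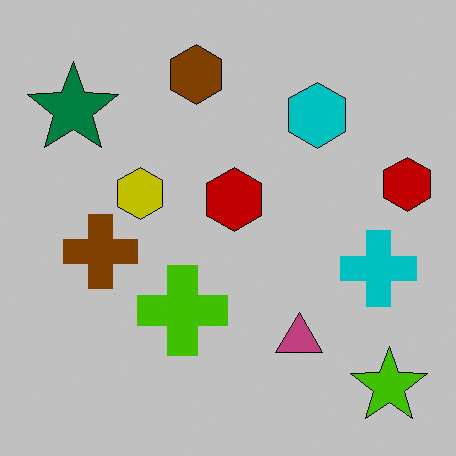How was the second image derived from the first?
It was aggressively posterized.

Each flat color has snapped to a coarser quantized level — most visibly, the near-white background has dropped to a flat grey.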